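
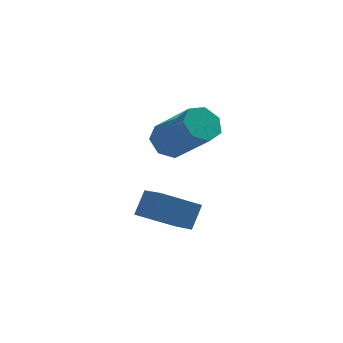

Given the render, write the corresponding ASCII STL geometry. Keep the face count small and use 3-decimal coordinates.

solid 
facet normal -0.403 -0.503 -0.765
outer loop
vertex -2.109 2.27 0.897
vertex -2.493 3.487 0.298
vertex -0.702 2.329 0.117
endloop
endfacet
facet normal 0.272 -0.863 0.426
outer loop
vertex -0.267 2.873 0.942
vertex -2.109 2.27 0.897
vertex -0.702 2.329 0.117
endloop
endfacet
facet normal -0.403 -0.504 -0.764
outer loop
vertex -0.702 2.329 0.117
vertex -2.493 3.487 0.298
vertex -1.086 3.546 -0.483
endloop
endfacet
facet normal 0.874 0.037 -0.485
outer loop
vertex -1.086 3.546 -0.483
vertex -0.267 2.873 0.942
vertex -0.702 2.329 0.117
endloop
endfacet
facet normal -0.874 -0.037 0.485
outer loop
vertex -2.109 2.27 0.897
vertex -2.058 4.031 1.123
vertex -2.493 3.487 0.298
endloop
endfacet
facet normal 0.272 -0.863 0.425
outer loop
vertex -1.674 2.814 1.723
vertex -2.109 2.27 0.897
vertex -0.267 2.873 0.942
endloop
endfacet
facet normal -0.874 -0.037 0.485
outer loop
vertex -1.674 2.814 1.723
vertex -2.058 4.031 1.123
vertex -2.109 2.27 0.897
endloop
endfacet
facet normal -0.272 0.863 -0.425
outer loop
vertex -2.493 3.487 0.298
vertex -2.058 4.031 1.123
vertex -1.086 3.546 -0.483
endloop
endfacet
facet normal 0.874 0.037 -0.485
outer loop
vertex -0.651 4.09 0.343
vertex -0.267 2.873 0.942
vertex -1.086 3.546 -0.483
endloop
endfacet
facet normal -0.272 0.863 -0.425
outer loop
vertex -1.086 3.546 -0.483
vertex -2.058 4.031 1.123
vertex -0.651 4.09 0.343
endloop
endfacet
facet normal 0.403 0.503 0.764
outer loop
vertex -0.651 4.09 0.343
vertex -1.674 2.814 1.723
vertex -0.267 2.873 0.942
endloop
endfacet
facet normal 0.403 0.504 0.764
outer loop
vertex -2.058 4.031 1.123
vertex -1.674 2.814 1.723
vertex -0.651 4.09 0.343
endloop
endfacet
facet normal -0.446 0.573 -0.687
outer loop
vertex -0.497 5.07 3.124
vertex -1.134 4.622 3.164
vertex -0.959 5.258 3.581
endloop
endfacet
facet normal 0.578 0.771 0.268
outer loop
vertex -0.497 5.07 3.124
vertex -0.959 5.258 3.581
vertex 0.472 3.825 4.615
endloop
endfacet
facet normal 0.578 0.771 0.267
outer loop
vertex 0.472 3.825 4.615
vertex -0.959 5.258 3.581
vertex 0.009 4.014 5.072
endloop
endfacet
facet normal 0.445 -0.573 0.688
outer loop
vertex 0.472 3.825 4.615
vertex 0.009 4.014 5.072
vertex -0.166 3.378 4.656
endloop
endfacet
facet normal -0.447 0.573 -0.687
outer loop
vertex -0.959 5.258 3.581
vertex -1.134 4.622 3.164
vertex -1.553 4.967 3.725
endloop
endfacet
facet normal -0.173 0.698 0.695
outer loop
vertex -0.959 5.258 3.581
vertex -1.553 4.967 3.725
vertex 0.009 4.014 5.072
endloop
endfacet
facet normal -0.173 0.698 0.695
outer loop
vertex 0.009 4.014 5.072
vertex -1.553 4.967 3.725
vertex -0.585 3.723 5.216
endloop
endfacet
facet normal 0.447 -0.573 0.687
outer loop
vertex 0.009 4.014 5.072
vertex -0.585 3.723 5.216
vertex -0.166 3.378 4.656
endloop
endfacet
facet normal -0.446 0.574 -0.686
outer loop
vertex -1.553 4.967 3.725
vertex -1.134 4.622 3.164
vertex -1.832 4.417 3.446
endloop
endfacet
facet normal -0.795 0.099 0.599
outer loop
vertex -1.553 4.967 3.725
vertex -1.832 4.417 3.446
vertex -0.585 3.723 5.216
endloop
endfacet
facet normal -0.795 0.099 0.599
outer loop
vertex -0.585 3.723 5.216
vertex -1.832 4.417 3.446
vertex -0.864 3.173 4.937
endloop
endfacet
facet normal 0.445 -0.574 0.687
outer loop
vertex -0.585 3.723 5.216
vertex -0.864 3.173 4.937
vertex -0.166 3.378 4.656
endloop
endfacet
facet normal -0.446 0.573 -0.688
outer loop
vertex -1.832 4.417 3.446
vertex -1.134 4.622 3.164
vertex -1.585 4.021 2.956
endloop
endfacet
facet normal -0.817 -0.574 0.052
outer loop
vertex -1.832 4.417 3.446
vertex -1.585 4.021 2.956
vertex -0.864 3.173 4.937
endloop
endfacet
facet normal -0.817 -0.574 0.052
outer loop
vertex -0.864 3.173 4.937
vertex -1.585 4.021 2.956
vertex -0.617 2.777 4.447
endloop
endfacet
facet normal 0.445 -0.573 0.688
outer loop
vertex -0.864 3.173 4.937
vertex -0.617 2.777 4.447
vertex -0.166 3.378 4.656
endloop
endfacet
facet normal -0.447 0.573 -0.687
outer loop
vertex -1.585 4.021 2.956
vertex -1.134 4.622 3.164
vertex -0.999 4.078 2.622
endloop
endfacet
facet normal -0.225 -0.815 -0.534
outer loop
vertex -1.585 4.021 2.956
vertex -0.999 4.078 2.622
vertex -0.617 2.777 4.447
endloop
endfacet
facet normal -0.225 -0.815 -0.534
outer loop
vertex -0.617 2.777 4.447
vertex -0.999 4.078 2.622
vertex -0.031 2.834 4.113
endloop
endfacet
facet normal 0.447 -0.574 0.686
outer loop
vertex -0.617 2.777 4.447
vertex -0.031 2.834 4.113
vertex -0.166 3.378 4.656
endloop
endfacet
facet normal -0.446 0.574 -0.687
outer loop
vertex -0.999 4.078 2.622
vertex -1.134 4.622 3.164
vertex -0.514 4.545 2.697
endloop
endfacet
facet normal 0.537 -0.443 -0.718
outer loop
vertex -0.999 4.078 2.622
vertex -0.514 4.545 2.697
vertex -0.031 2.834 4.113
endloop
endfacet
facet normal 0.537 -0.443 -0.718
outer loop
vertex -0.031 2.834 4.113
vertex -0.514 4.545 2.697
vertex 0.454 3.3 4.188
endloop
endfacet
facet normal 0.446 -0.575 0.686
outer loop
vertex -0.031 2.834 4.113
vertex 0.454 3.3 4.188
vertex -0.166 3.378 4.656
endloop
endfacet
facet normal -0.446 0.573 -0.687
outer loop
vertex -0.514 4.545 2.697
vertex -1.134 4.622 3.164
vertex -0.497 5.07 3.124
endloop
endfacet
facet normal 0.895 0.264 -0.360
outer loop
vertex -0.514 4.545 2.697
vertex -0.497 5.07 3.124
vertex 0.454 3.3 4.188
endloop
endfacet
facet normal 0.894 0.263 -0.361
outer loop
vertex 0.454 3.3 4.188
vertex -0.497 5.07 3.124
vertex 0.472 3.825 4.615
endloop
endfacet
facet normal 0.446 -0.574 0.687
outer loop
vertex 0.454 3.3 4.188
vertex 0.472 3.825 4.615
vertex -0.166 3.378 4.656
endloop
endfacet

endsolid


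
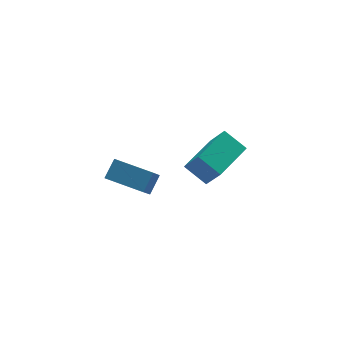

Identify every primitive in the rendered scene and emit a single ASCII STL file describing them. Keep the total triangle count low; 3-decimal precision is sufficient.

solid 
facet normal -0.446 -0.484 0.753
outer loop
vertex -0.07 -0.518 1.009
vertex -1.113 0.686 1.165
vertex -0.623 -0.92 0.423
endloop
endfacet
facet normal 0.651 -0.753 -0.098
outer loop
vertex -0.167 -0.426 -0.345
vertex -0.07 -0.518 1.009
vertex -0.623 -0.92 0.423
endloop
endfacet
facet normal -0.447 -0.484 0.753
outer loop
vertex -0.623 -0.92 0.423
vertex -1.113 0.686 1.165
vertex -1.665 0.284 0.579
endloop
endfacet
facet normal -0.613 -0.446 -0.651
outer loop
vertex -1.665 0.284 0.579
vertex -0.167 -0.426 -0.345
vertex -0.623 -0.92 0.423
endloop
endfacet
facet normal 0.613 0.447 0.651
outer loop
vertex -0.07 -0.518 1.009
vertex -0.657 1.18 0.397
vertex -1.113 0.686 1.165
endloop
endfacet
facet normal 0.652 -0.752 -0.098
outer loop
vertex 0.385 -0.024 0.241
vertex -0.07 -0.518 1.009
vertex -0.167 -0.426 -0.345
endloop
endfacet
facet normal 0.614 0.447 0.651
outer loop
vertex 0.385 -0.024 0.241
vertex -0.657 1.18 0.397
vertex -0.07 -0.518 1.009
endloop
endfacet
facet normal -0.651 0.753 0.097
outer loop
vertex -1.113 0.686 1.165
vertex -0.657 1.18 0.397
vertex -1.665 0.284 0.579
endloop
endfacet
facet normal -0.613 -0.447 -0.651
outer loop
vertex -1.21 0.778 -0.189
vertex -0.167 -0.426 -0.345
vertex -1.665 0.284 0.579
endloop
endfacet
facet normal -0.651 0.753 0.098
outer loop
vertex -1.665 0.284 0.579
vertex -0.657 1.18 0.397
vertex -1.21 0.778 -0.189
endloop
endfacet
facet normal 0.446 0.484 -0.753
outer loop
vertex -1.21 0.778 -0.189
vertex 0.385 -0.024 0.241
vertex -0.167 -0.426 -0.345
endloop
endfacet
facet normal 0.446 0.484 -0.753
outer loop
vertex -0.657 1.18 0.397
vertex 0.385 -0.024 0.241
vertex -1.21 0.778 -0.189
endloop
endfacet
facet normal -0.840 -0.528 -0.125
outer loop
vertex 2.544 1.369 -0.682
vertex 2.27 2.073 -1.813
vertex 3.133 0.581 -1.315
endloop
endfacet
facet normal 0.202 -0.517 0.832
outer loop
vertex 4.67 1.547 -1.087
vertex 2.544 1.369 -0.682
vertex 3.133 0.581 -1.315
endloop
endfacet
facet normal -0.840 -0.528 -0.125
outer loop
vertex 3.133 0.581 -1.315
vertex 2.27 2.073 -1.813
vertex 2.859 1.285 -2.446
endloop
endfacet
facet normal 0.504 -0.673 -0.541
outer loop
vertex 2.859 1.285 -2.446
vertex 4.67 1.547 -1.087
vertex 3.133 0.581 -1.315
endloop
endfacet
facet normal -0.504 0.673 0.541
outer loop
vertex 2.544 1.369 -0.682
vertex 3.807 3.039 -1.585
vertex 2.27 2.073 -1.813
endloop
endfacet
facet normal 0.202 -0.517 0.832
outer loop
vertex 4.081 2.335 -0.454
vertex 2.544 1.369 -0.682
vertex 4.67 1.547 -1.087
endloop
endfacet
facet normal -0.504 0.673 0.541
outer loop
vertex 4.081 2.335 -0.454
vertex 3.807 3.039 -1.585
vertex 2.544 1.369 -0.682
endloop
endfacet
facet normal -0.202 0.517 -0.832
outer loop
vertex 2.27 2.073 -1.813
vertex 3.807 3.039 -1.585
vertex 2.859 1.285 -2.446
endloop
endfacet
facet normal 0.504 -0.673 -0.541
outer loop
vertex 4.396 2.251 -2.218
vertex 4.67 1.547 -1.087
vertex 2.859 1.285 -2.446
endloop
endfacet
facet normal -0.202 0.517 -0.832
outer loop
vertex 2.859 1.285 -2.446
vertex 3.807 3.039 -1.585
vertex 4.396 2.251 -2.218
endloop
endfacet
facet normal 0.840 0.528 0.125
outer loop
vertex 4.396 2.251 -2.218
vertex 4.081 2.335 -0.454
vertex 4.67 1.547 -1.087
endloop
endfacet
facet normal 0.840 0.528 0.125
outer loop
vertex 3.807 3.039 -1.585
vertex 4.081 2.335 -0.454
vertex 4.396 2.251 -2.218
endloop
endfacet

endsolid


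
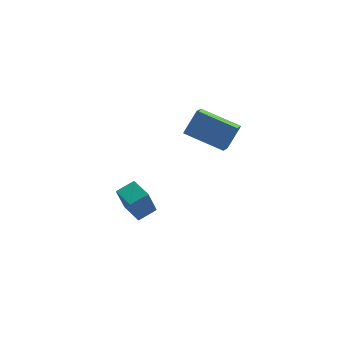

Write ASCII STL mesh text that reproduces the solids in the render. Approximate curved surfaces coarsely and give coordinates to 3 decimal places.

solid 
facet normal -0.298 -0.446 -0.844
outer loop
vertex -0.243 -2.952 2.112
vertex -0.324 -2.103 1.692
vertex 1.819 -3.081 1.451
endloop
endfacet
facet normal 0.086 -0.893 0.441
outer loop
vertex 2.264 -2.417 2.708
vertex -0.243 -2.952 2.112
vertex 1.819 -3.081 1.451
endloop
endfacet
facet normal -0.299 -0.446 -0.844
outer loop
vertex 1.819 -3.081 1.451
vertex -0.324 -2.103 1.692
vertex 1.738 -2.233 1.031
endloop
endfacet
facet normal 0.951 -0.060 -0.305
outer loop
vertex 1.738 -2.233 1.031
vertex 2.264 -2.417 2.708
vertex 1.819 -3.081 1.451
endloop
endfacet
facet normal -0.951 0.060 0.305
outer loop
vertex -0.243 -2.952 2.112
vertex 0.121 -1.439 2.949
vertex -0.324 -2.103 1.692
endloop
endfacet
facet normal 0.085 -0.893 0.442
outer loop
vertex 0.202 -2.287 3.369
vertex -0.243 -2.952 2.112
vertex 2.264 -2.417 2.708
endloop
endfacet
facet normal -0.951 0.060 0.305
outer loop
vertex 0.202 -2.287 3.369
vertex 0.121 -1.439 2.949
vertex -0.243 -2.952 2.112
endloop
endfacet
facet normal -0.085 0.893 -0.442
outer loop
vertex -0.324 -2.103 1.692
vertex 0.121 -1.439 2.949
vertex 1.738 -2.233 1.031
endloop
endfacet
facet normal 0.951 -0.060 -0.305
outer loop
vertex 2.183 -1.568 2.288
vertex 2.264 -2.417 2.708
vertex 1.738 -2.233 1.031
endloop
endfacet
facet normal -0.086 0.893 -0.442
outer loop
vertex 1.738 -2.233 1.031
vertex 0.121 -1.439 2.949
vertex 2.183 -1.568 2.288
endloop
endfacet
facet normal 0.299 0.446 0.844
outer loop
vertex 2.183 -1.568 2.288
vertex 0.202 -2.287 3.369
vertex 2.264 -2.417 2.708
endloop
endfacet
facet normal 0.298 0.446 0.844
outer loop
vertex 0.121 -1.439 2.949
vertex 0.202 -2.287 3.369
vertex 2.183 -1.568 2.288
endloop
endfacet
facet normal -0.594 -0.723 -0.353
outer loop
vertex -2.677 -3.808 -3.147
vertex -3.712 -3.041 -2.977
vertex -2.481 -3.195 -4.731
endloop
endfacet
facet normal 0.797 -0.590 -0.130
outer loop
vertex -1.828 -2.399 -4.343
vertex -2.677 -3.808 -3.147
vertex -2.481 -3.195 -4.731
endloop
endfacet
facet normal -0.594 -0.723 -0.353
outer loop
vertex -2.481 -3.195 -4.731
vertex -3.712 -3.041 -2.977
vertex -3.517 -2.427 -4.561
endloop
endfacet
facet normal 0.114 0.358 -0.927
outer loop
vertex -3.517 -2.427 -4.561
vertex -1.828 -2.399 -4.343
vertex -2.481 -3.195 -4.731
endloop
endfacet
facet normal -0.114 -0.359 0.927
outer loop
vertex -2.677 -3.808 -3.147
vertex -3.059 -2.245 -2.589
vertex -3.712 -3.041 -2.977
endloop
endfacet
facet normal 0.796 -0.591 -0.131
outer loop
vertex -2.023 -3.013 -2.759
vertex -2.677 -3.808 -3.147
vertex -1.828 -2.399 -4.343
endloop
endfacet
facet normal -0.114 -0.359 0.927
outer loop
vertex -2.023 -3.013 -2.759
vertex -3.059 -2.245 -2.589
vertex -2.677 -3.808 -3.147
endloop
endfacet
facet normal -0.797 0.590 0.131
outer loop
vertex -3.712 -3.041 -2.977
vertex -3.059 -2.245 -2.589
vertex -3.517 -2.427 -4.561
endloop
endfacet
facet normal 0.114 0.359 -0.927
outer loop
vertex -2.863 -1.632 -4.173
vertex -1.828 -2.399 -4.343
vertex -3.517 -2.427 -4.561
endloop
endfacet
facet normal -0.796 0.591 0.130
outer loop
vertex -3.517 -2.427 -4.561
vertex -3.059 -2.245 -2.589
vertex -2.863 -1.632 -4.173
endloop
endfacet
facet normal 0.594 0.723 0.353
outer loop
vertex -2.863 -1.632 -4.173
vertex -2.023 -3.013 -2.759
vertex -1.828 -2.399 -4.343
endloop
endfacet
facet normal 0.594 0.723 0.353
outer loop
vertex -3.059 -2.245 -2.589
vertex -2.023 -3.013 -2.759
vertex -2.863 -1.632 -4.173
endloop
endfacet

endsolid


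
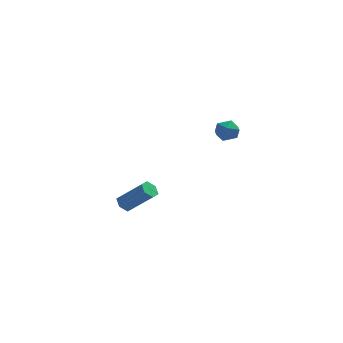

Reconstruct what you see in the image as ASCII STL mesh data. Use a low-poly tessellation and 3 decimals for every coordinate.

solid 
facet normal -0.685 0.218 -0.695
outer loop
vertex -3.108 3.882 -3.181
vertex -3.493 3.814 -2.823
vertex -3.274 4.292 -2.889
endloop
endfacet
facet normal 0.658 0.595 -0.462
outer loop
vertex -3.108 3.882 -3.181
vertex -3.274 4.292 -2.889
vertex -1.882 3.494 -1.935
endloop
endfacet
facet normal 0.658 0.595 -0.462
outer loop
vertex -1.882 3.494 -1.935
vertex -3.274 4.292 -2.889
vertex -2.048 3.904 -1.644
endloop
endfacet
facet normal 0.685 -0.216 0.696
outer loop
vertex -1.882 3.494 -1.935
vertex -2.048 3.904 -1.644
vertex -2.267 3.426 -1.577
endloop
endfacet
facet normal -0.685 0.218 -0.695
outer loop
vertex -3.274 4.292 -2.889
vertex -3.493 3.814 -2.823
vertex -3.659 4.224 -2.531
endloop
endfacet
facet normal 0.057 0.968 0.245
outer loop
vertex -3.274 4.292 -2.889
vertex -3.659 4.224 -2.531
vertex -2.048 3.904 -1.644
endloop
endfacet
facet normal 0.057 0.968 0.245
outer loop
vertex -2.048 3.904 -1.644
vertex -3.659 4.224 -2.531
vertex -2.434 3.836 -1.286
endloop
endfacet
facet normal 0.684 -0.216 0.697
outer loop
vertex -2.048 3.904 -1.644
vertex -2.434 3.836 -1.286
vertex -2.267 3.426 -1.577
endloop
endfacet
facet normal -0.685 0.218 -0.695
outer loop
vertex -3.659 4.224 -2.531
vertex -3.493 3.814 -2.823
vertex -3.878 3.746 -2.465
endloop
endfacet
facet normal -0.601 0.373 0.707
outer loop
vertex -3.659 4.224 -2.531
vertex -3.878 3.746 -2.465
vertex -2.434 3.836 -1.286
endloop
endfacet
facet normal -0.601 0.373 0.707
outer loop
vertex -2.434 3.836 -1.286
vertex -3.878 3.746 -2.465
vertex -2.652 3.358 -1.219
endloop
endfacet
facet normal 0.685 -0.215 0.696
outer loop
vertex -2.434 3.836 -1.286
vertex -2.652 3.358 -1.219
vertex -2.267 3.426 -1.577
endloop
endfacet
facet normal -0.685 0.216 -0.696
outer loop
vertex -3.878 3.746 -2.465
vertex -3.493 3.814 -2.823
vertex -3.712 3.336 -2.756
endloop
endfacet
facet normal -0.658 -0.594 0.462
outer loop
vertex -3.878 3.746 -2.465
vertex -3.712 3.336 -2.756
vertex -2.652 3.358 -1.219
endloop
endfacet
facet normal -0.657 -0.595 0.462
outer loop
vertex -2.652 3.358 -1.219
vertex -3.712 3.336 -2.756
vertex -2.486 2.948 -1.511
endloop
endfacet
facet normal 0.685 -0.218 0.695
outer loop
vertex -2.652 3.358 -1.219
vertex -2.486 2.948 -1.511
vertex -2.267 3.426 -1.577
endloop
endfacet
facet normal -0.684 0.216 -0.697
outer loop
vertex -3.712 3.336 -2.756
vertex -3.493 3.814 -2.823
vertex -3.326 3.404 -3.114
endloop
endfacet
facet normal -0.057 -0.968 -0.245
outer loop
vertex -3.712 3.336 -2.756
vertex -3.326 3.404 -3.114
vertex -2.486 2.948 -1.511
endloop
endfacet
facet normal -0.057 -0.968 -0.245
outer loop
vertex -2.486 2.948 -1.511
vertex -3.326 3.404 -3.114
vertex -2.101 3.016 -1.869
endloop
endfacet
facet normal 0.685 -0.218 0.695
outer loop
vertex -2.486 2.948 -1.511
vertex -2.101 3.016 -1.869
vertex -2.267 3.426 -1.577
endloop
endfacet
facet normal -0.685 0.215 -0.696
outer loop
vertex -3.326 3.404 -3.114
vertex -3.493 3.814 -2.823
vertex -3.108 3.882 -3.181
endloop
endfacet
facet normal 0.601 -0.373 -0.707
outer loop
vertex -3.326 3.404 -3.114
vertex -3.108 3.882 -3.181
vertex -2.101 3.016 -1.869
endloop
endfacet
facet normal 0.601 -0.373 -0.707
outer loop
vertex -2.101 3.016 -1.869
vertex -3.108 3.882 -3.181
vertex -1.882 3.494 -1.935
endloop
endfacet
facet normal 0.685 -0.218 0.695
outer loop
vertex -2.101 3.016 -1.869
vertex -1.882 3.494 -1.935
vertex -2.267 3.426 -1.577
endloop
endfacet
facet normal -0.282 0.480 0.831
outer loop
vertex 1.211 1.261 4.128
vertex 0.914 0.72 4.34
vertex 1.539 0.829 4.489
endloop
endfacet
facet normal 0.335 0.741 0.582
outer loop
vertex 1.211 1.261 4.128
vertex 1.539 0.829 4.489
vertex 1.824 1.106 3.973
endloop
endfacet
facet normal 0.224 0.971 -0.084
outer loop
vertex 1.211 1.261 4.128
vertex 1.824 1.106 3.973
vertex 1.375 1.169 3.504
endloop
endfacet
facet normal -0.462 0.852 -0.247
outer loop
vertex 1.211 1.261 4.128
vertex 1.375 1.169 3.504
vertex 0.813 0.93 3.731
endloop
endfacet
facet normal -0.773 0.549 0.318
outer loop
vertex 1.211 1.261 4.128
vertex 0.813 0.93 3.731
vertex 0.914 0.72 4.34
endloop
endfacet
facet normal 0.805 0.206 0.556
outer loop
vertex 1.824 1.106 3.973
vertex 1.539 0.829 4.489
vertex 1.907 0.47 4.089
endloop
endfacet
facet normal -0.191 -0.215 0.958
outer loop
vertex 1.539 0.829 4.489
vertex 0.914 0.72 4.34
vertex 1.345 0.231 4.316
endloop
endfacet
facet normal -0.986 -0.106 0.127
outer loop
vertex 0.914 0.72 4.34
vertex 0.813 0.93 3.731
vertex 0.896 0.294 3.847
endloop
endfacet
facet normal -0.482 0.384 -0.788
outer loop
vertex 0.813 0.93 3.731
vertex 1.375 1.169 3.504
vertex 1.181 0.571 3.331
endloop
endfacet
facet normal 0.627 0.578 -0.522
outer loop
vertex 1.375 1.169 3.504
vertex 1.824 1.106 3.973
vertex 1.806 0.68 3.48
endloop
endfacet
facet normal 0.462 -0.852 0.247
outer loop
vertex 1.509 0.139 3.692
vertex 1.907 0.47 4.089
vertex 1.345 0.231 4.316
endloop
endfacet
facet normal -0.224 -0.971 0.084
outer loop
vertex 1.509 0.139 3.692
vertex 1.345 0.231 4.316
vertex 0.896 0.294 3.847
endloop
endfacet
facet normal -0.335 -0.741 -0.582
outer loop
vertex 1.509 0.139 3.692
vertex 0.896 0.294 3.847
vertex 1.181 0.571 3.331
endloop
endfacet
facet normal 0.282 -0.480 -0.831
outer loop
vertex 1.509 0.139 3.692
vertex 1.181 0.571 3.331
vertex 1.806 0.68 3.48
endloop
endfacet
facet normal 0.773 -0.549 -0.318
outer loop
vertex 1.509 0.139 3.692
vertex 1.806 0.68 3.48
vertex 1.907 0.47 4.089
endloop
endfacet
facet normal 0.482 -0.384 0.788
outer loop
vertex 1.345 0.231 4.316
vertex 1.907 0.47 4.089
vertex 1.539 0.829 4.489
endloop
endfacet
facet normal -0.627 -0.578 0.522
outer loop
vertex 0.896 0.294 3.847
vertex 1.345 0.231 4.316
vertex 0.914 0.72 4.34
endloop
endfacet
facet normal -0.805 -0.206 -0.556
outer loop
vertex 1.181 0.571 3.331
vertex 0.896 0.294 3.847
vertex 0.813 0.93 3.731
endloop
endfacet
facet normal 0.191 0.215 -0.958
outer loop
vertex 1.806 0.68 3.48
vertex 1.181 0.571 3.331
vertex 1.375 1.169 3.504
endloop
endfacet
facet normal 0.986 0.106 -0.127
outer loop
vertex 1.907 0.47 4.089
vertex 1.806 0.68 3.48
vertex 1.824 1.106 3.973
endloop
endfacet

endsolid


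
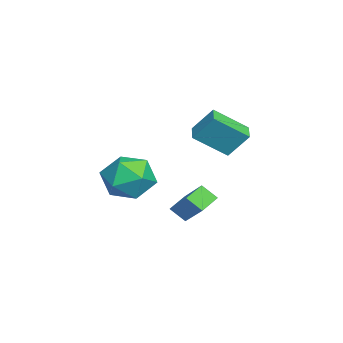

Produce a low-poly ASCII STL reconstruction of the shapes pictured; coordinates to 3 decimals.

solid 
facet normal -0.679 -0.379 -0.629
outer loop
vertex -0.069 2.471 -0.918
vertex 0.108 3.102 -1.49
vertex 0.608 1.919 -1.316
endloop
endfacet
facet normal -0.204 -0.725 0.658
outer loop
vertex 1.932 2.658 -0.09
vertex -0.069 2.471 -0.918
vertex 0.608 1.919 -1.316
endloop
endfacet
facet normal -0.679 -0.379 -0.629
outer loop
vertex 0.608 1.919 -1.316
vertex 0.108 3.102 -1.49
vertex 0.785 2.55 -1.888
endloop
endfacet
facet normal 0.705 -0.574 -0.415
outer loop
vertex 0.785 2.55 -1.888
vertex 1.932 2.658 -0.09
vertex 0.608 1.919 -1.316
endloop
endfacet
facet normal -0.705 0.574 0.415
outer loop
vertex -0.069 2.471 -0.918
vertex 1.432 3.841 -0.264
vertex 0.108 3.102 -1.49
endloop
endfacet
facet normal -0.204 -0.725 0.658
outer loop
vertex 1.255 3.21 0.308
vertex -0.069 2.471 -0.918
vertex 1.932 2.658 -0.09
endloop
endfacet
facet normal -0.705 0.574 0.415
outer loop
vertex 1.255 3.21 0.308
vertex 1.432 3.841 -0.264
vertex -0.069 2.471 -0.918
endloop
endfacet
facet normal 0.204 0.725 -0.658
outer loop
vertex 0.108 3.102 -1.49
vertex 1.432 3.841 -0.264
vertex 0.785 2.55 -1.888
endloop
endfacet
facet normal 0.705 -0.574 -0.415
outer loop
vertex 2.109 3.289 -0.662
vertex 1.932 2.658 -0.09
vertex 0.785 2.55 -1.888
endloop
endfacet
facet normal 0.204 0.725 -0.658
outer loop
vertex 0.785 2.55 -1.888
vertex 1.432 3.841 -0.264
vertex 2.109 3.289 -0.662
endloop
endfacet
facet normal 0.679 0.379 0.629
outer loop
vertex 2.109 3.289 -0.662
vertex 1.255 3.21 0.308
vertex 1.932 2.658 -0.09
endloop
endfacet
facet normal 0.679 0.379 0.629
outer loop
vertex 1.432 3.841 -0.264
vertex 1.255 3.21 0.308
vertex 2.109 3.289 -0.662
endloop
endfacet
facet normal -0.454 0.856 0.248
outer loop
vertex 0.564 1.434 0.117
vertex -0.448 0.815 0.399
vertex 0.4 1.018 1.251
endloop
endfacet
facet normal 0.249 0.897 0.365
outer loop
vertex 0.564 1.434 0.117
vertex 0.4 1.018 1.251
vertex 1.495 0.929 0.722
endloop
endfacet
facet normal 0.583 0.772 -0.253
outer loop
vertex 0.564 1.434 0.117
vertex 1.495 0.929 0.722
vertex 1.323 0.672 -0.458
endloop
endfacet
facet normal 0.087 0.654 -0.752
outer loop
vertex 0.564 1.434 0.117
vertex 1.323 0.672 -0.458
vertex 0.122 0.602 -0.658
endloop
endfacet
facet normal -0.555 0.706 -0.441
outer loop
vertex 0.564 1.434 0.117
vertex 0.122 0.602 -0.658
vertex -0.448 0.815 0.399
endloop
endfacet
facet normal 0.427 0.378 0.821
outer loop
vertex 1.495 0.929 0.722
vertex 0.4 1.018 1.251
vertex 1.058 -0.002 1.378
endloop
endfacet
facet normal -0.710 0.311 0.632
outer loop
vertex 0.4 1.018 1.251
vertex -0.448 0.815 0.399
vertex -0.143 -0.072 1.178
endloop
endfacet
facet normal -0.872 0.068 -0.484
outer loop
vertex -0.448 0.815 0.399
vertex 0.122 0.602 -0.658
vertex -0.315 -0.329 -0.002
endloop
endfacet
facet normal 0.165 -0.016 -0.986
outer loop
vertex 0.122 0.602 -0.658
vertex 1.323 0.672 -0.458
vertex 0.78 -0.418 -0.531
endloop
endfacet
facet normal 0.968 0.175 -0.179
outer loop
vertex 1.323 0.672 -0.458
vertex 1.495 0.929 0.722
vertex 1.628 -0.215 0.321
endloop
endfacet
facet normal -0.087 -0.654 0.752
outer loop
vertex 0.616 -0.834 0.603
vertex 1.058 -0.002 1.378
vertex -0.143 -0.072 1.178
endloop
endfacet
facet normal -0.583 -0.772 0.253
outer loop
vertex 0.616 -0.834 0.603
vertex -0.143 -0.072 1.178
vertex -0.315 -0.329 -0.002
endloop
endfacet
facet normal -0.249 -0.897 -0.365
outer loop
vertex 0.616 -0.834 0.603
vertex -0.315 -0.329 -0.002
vertex 0.78 -0.418 -0.531
endloop
endfacet
facet normal 0.454 -0.856 -0.248
outer loop
vertex 0.616 -0.834 0.603
vertex 0.78 -0.418 -0.531
vertex 1.628 -0.215 0.321
endloop
endfacet
facet normal 0.555 -0.706 0.441
outer loop
vertex 0.616 -0.834 0.603
vertex 1.628 -0.215 0.321
vertex 1.058 -0.002 1.378
endloop
endfacet
facet normal -0.165 0.016 0.986
outer loop
vertex -0.143 -0.072 1.178
vertex 1.058 -0.002 1.378
vertex 0.4 1.018 1.251
endloop
endfacet
facet normal -0.968 -0.175 0.179
outer loop
vertex -0.315 -0.329 -0.002
vertex -0.143 -0.072 1.178
vertex -0.448 0.815 0.399
endloop
endfacet
facet normal -0.427 -0.378 -0.821
outer loop
vertex 0.78 -0.418 -0.531
vertex -0.315 -0.329 -0.002
vertex 0.122 0.602 -0.658
endloop
endfacet
facet normal 0.710 -0.311 -0.632
outer loop
vertex 1.628 -0.215 0.321
vertex 0.78 -0.418 -0.531
vertex 1.323 0.672 -0.458
endloop
endfacet
facet normal 0.872 -0.068 0.484
outer loop
vertex 1.058 -0.002 1.378
vertex 1.628 -0.215 0.321
vertex 1.495 0.929 0.722
endloop
endfacet
facet normal -0.984 -0.075 0.161
outer loop
vertex -4.326 2.485 1.124
vertex -4.206 3.376 2.275
vertex -4.619 3.953 0.02
endloop
endfacet
facet normal -0.084 -0.610 -0.788
outer loop
vertex -3.674 4.024 -0.135
vertex -4.326 2.485 1.124
vertex -4.619 3.953 0.02
endloop
endfacet
facet normal -0.984 -0.074 0.161
outer loop
vertex -4.619 3.953 0.02
vertex -4.206 3.376 2.275
vertex -4.498 4.843 1.17
endloop
endfacet
facet normal -0.157 0.789 -0.594
outer loop
vertex -4.498 4.843 1.17
vertex -3.674 4.024 -0.135
vertex -4.619 3.953 0.02
endloop
endfacet
facet normal 0.157 -0.789 0.594
outer loop
vertex -4.326 2.485 1.124
vertex -3.261 3.447 2.12
vertex -4.206 3.376 2.275
endloop
endfacet
facet normal -0.082 -0.610 -0.788
outer loop
vertex -3.382 2.557 0.97
vertex -4.326 2.485 1.124
vertex -3.674 4.024 -0.135
endloop
endfacet
facet normal 0.157 -0.789 0.594
outer loop
vertex -3.382 2.557 0.97
vertex -3.261 3.447 2.12
vertex -4.326 2.485 1.124
endloop
endfacet
facet normal 0.083 0.610 0.788
outer loop
vertex -4.206 3.376 2.275
vertex -3.261 3.447 2.12
vertex -4.498 4.843 1.17
endloop
endfacet
facet normal -0.157 0.789 -0.594
outer loop
vertex -3.554 4.915 1.016
vertex -3.674 4.024 -0.135
vertex -4.498 4.843 1.17
endloop
endfacet
facet normal 0.082 0.609 0.789
outer loop
vertex -4.498 4.843 1.17
vertex -3.261 3.447 2.12
vertex -3.554 4.915 1.016
endloop
endfacet
facet normal 0.984 0.075 -0.161
outer loop
vertex -3.554 4.915 1.016
vertex -3.382 2.557 0.97
vertex -3.674 4.024 -0.135
endloop
endfacet
facet normal 0.984 0.075 -0.162
outer loop
vertex -3.261 3.447 2.12
vertex -3.382 2.557 0.97
vertex -3.554 4.915 1.016
endloop
endfacet

endsolid


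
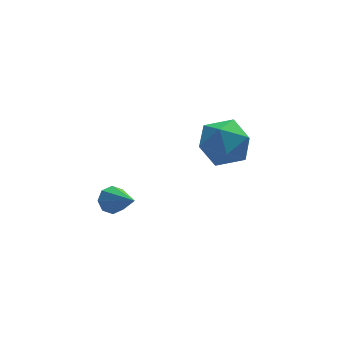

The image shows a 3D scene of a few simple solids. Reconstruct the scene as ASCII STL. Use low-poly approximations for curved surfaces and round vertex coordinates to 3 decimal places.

solid 
facet normal -0.316 0.772 -0.551
outer loop
vertex -2.637 1.764 1.865
vertex -2.954 1.932 2.282
vertex -2.437 2.03 2.123
endloop
endfacet
facet normal 0.879 -0.315 -0.357
outer loop
vertex -2.637 1.764 1.865
vertex -2.437 2.03 2.123
vertex -2.486 0.788 3.098
endloop
endfacet
facet normal -0.316 0.773 -0.550
outer loop
vertex -2.437 2.03 2.123
vertex -2.954 1.932 2.282
vertex -2.539 2.238 2.474
endloop
endfacet
facet normal 0.970 0.125 0.208
outer loop
vertex -2.437 2.03 2.123
vertex -2.539 2.238 2.474
vertex -2.486 0.788 3.098
endloop
endfacet
facet normal -0.315 0.773 -0.550
outer loop
vertex -2.539 2.238 2.474
vertex -2.954 1.932 2.282
vertex -2.885 2.267 2.713
endloop
endfacet
facet normal 0.553 0.346 0.758
outer loop
vertex -2.539 2.238 2.474
vertex -2.885 2.267 2.713
vertex -2.486 0.788 3.098
endloop
endfacet
facet normal -0.318 0.773 -0.550
outer loop
vertex -2.885 2.267 2.713
vertex -2.954 1.932 2.282
vertex -3.271 2.099 2.7
endloop
endfacet
facet normal -0.127 0.218 0.968
outer loop
vertex -2.885 2.267 2.713
vertex -3.271 2.099 2.7
vertex -2.486 0.788 3.098
endloop
endfacet
facet normal -0.317 0.773 -0.549
outer loop
vertex -3.271 2.099 2.7
vertex -2.954 1.932 2.282
vertex -3.471 1.834 2.442
endloop
endfacet
facet normal -0.674 -0.187 0.715
outer loop
vertex -3.271 2.099 2.7
vertex -3.471 1.834 2.442
vertex -2.486 0.788 3.098
endloop
endfacet
facet normal -0.317 0.772 -0.552
outer loop
vertex -3.471 1.834 2.442
vertex -2.954 1.932 2.282
vertex -3.369 1.625 2.091
endloop
endfacet
facet normal -0.765 -0.626 0.150
outer loop
vertex -3.471 1.834 2.442
vertex -3.369 1.625 2.091
vertex -2.486 0.788 3.098
endloop
endfacet
facet normal -0.317 0.771 -0.552
outer loop
vertex -3.369 1.625 2.091
vertex -2.954 1.932 2.282
vertex -3.023 1.596 1.852
endloop
endfacet
facet normal -0.347 -0.848 -0.400
outer loop
vertex -3.369 1.625 2.091
vertex -3.023 1.596 1.852
vertex -2.486 0.788 3.098
endloop
endfacet
facet normal -0.317 0.771 -0.552
outer loop
vertex -3.023 1.596 1.852
vertex -2.954 1.932 2.282
vertex -2.637 1.764 1.865
endloop
endfacet
facet normal 0.333 -0.719 -0.610
outer loop
vertex -3.023 1.596 1.852
vertex -2.637 1.764 1.865
vertex -2.486 0.788 3.098
endloop
endfacet
facet normal -0.144 0.389 0.910
outer loop
vertex 0.563 3.497 4.14
vertex 0.848 2.603 4.567
vertex 1.553 3.328 4.369
endloop
endfacet
facet normal 0.050 0.894 0.445
outer loop
vertex 0.563 3.497 4.14
vertex 1.553 3.328 4.369
vertex 1.301 3.784 3.48
endloop
endfacet
facet normal -0.427 0.900 -0.086
outer loop
vertex 0.563 3.497 4.14
vertex 1.301 3.784 3.48
vertex 0.439 3.342 3.129
endloop
endfacet
facet normal -0.916 0.398 0.051
outer loop
vertex 0.563 3.497 4.14
vertex 0.439 3.342 3.129
vertex 0.159 2.612 3.801
endloop
endfacet
facet normal -0.740 0.083 0.667
outer loop
vertex 0.563 3.497 4.14
vertex 0.159 2.612 3.801
vertex 0.848 2.603 4.567
endloop
endfacet
facet normal 0.683 0.710 0.171
outer loop
vertex 1.301 3.784 3.48
vertex 1.553 3.328 4.369
vertex 2.041 3.068 3.499
endloop
endfacet
facet normal 0.369 -0.107 0.923
outer loop
vertex 1.553 3.328 4.369
vertex 0.848 2.603 4.567
vertex 1.761 2.338 4.171
endloop
endfacet
facet normal -0.597 -0.603 0.530
outer loop
vertex 0.848 2.603 4.567
vertex 0.159 2.612 3.801
vertex 0.899 1.896 3.82
endloop
endfacet
facet normal -0.880 -0.092 -0.466
outer loop
vertex 0.159 2.612 3.801
vertex 0.439 3.342 3.129
vertex 0.647 2.352 2.931
endloop
endfacet
facet normal -0.089 0.720 -0.688
outer loop
vertex 0.439 3.342 3.129
vertex 1.301 3.784 3.48
vertex 1.352 3.077 2.733
endloop
endfacet
facet normal 0.916 -0.398 -0.051
outer loop
vertex 1.637 2.183 3.16
vertex 2.041 3.068 3.499
vertex 1.761 2.338 4.171
endloop
endfacet
facet normal 0.427 -0.900 0.086
outer loop
vertex 1.637 2.183 3.16
vertex 1.761 2.338 4.171
vertex 0.899 1.896 3.82
endloop
endfacet
facet normal -0.050 -0.894 -0.445
outer loop
vertex 1.637 2.183 3.16
vertex 0.899 1.896 3.82
vertex 0.647 2.352 2.931
endloop
endfacet
facet normal 0.144 -0.389 -0.910
outer loop
vertex 1.637 2.183 3.16
vertex 0.647 2.352 2.931
vertex 1.352 3.077 2.733
endloop
endfacet
facet normal 0.740 -0.083 -0.667
outer loop
vertex 1.637 2.183 3.16
vertex 1.352 3.077 2.733
vertex 2.041 3.068 3.499
endloop
endfacet
facet normal 0.880 0.092 0.466
outer loop
vertex 1.761 2.338 4.171
vertex 2.041 3.068 3.499
vertex 1.553 3.328 4.369
endloop
endfacet
facet normal 0.089 -0.720 0.688
outer loop
vertex 0.899 1.896 3.82
vertex 1.761 2.338 4.171
vertex 0.848 2.603 4.567
endloop
endfacet
facet normal -0.683 -0.710 -0.171
outer loop
vertex 0.647 2.352 2.931
vertex 0.899 1.896 3.82
vertex 0.159 2.612 3.801
endloop
endfacet
facet normal -0.369 0.107 -0.923
outer loop
vertex 1.352 3.077 2.733
vertex 0.647 2.352 2.931
vertex 0.439 3.342 3.129
endloop
endfacet
facet normal 0.597 0.603 -0.530
outer loop
vertex 2.041 3.068 3.499
vertex 1.352 3.077 2.733
vertex 1.301 3.784 3.48
endloop
endfacet

endsolid


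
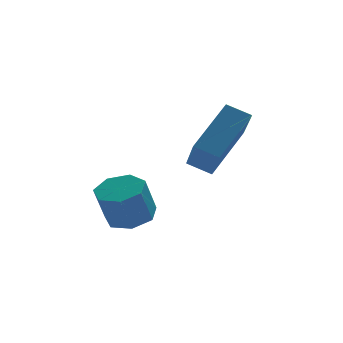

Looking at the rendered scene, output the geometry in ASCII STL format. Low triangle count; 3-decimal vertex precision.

solid 
facet normal -0.753 0.504 0.424
outer loop
vertex 1.521 1.107 3.862
vertex 2.906 2.069 5.18
vertex 1.729 2.39 2.706
endloop
endfacet
facet normal -0.648 -0.449 -0.615
outer loop
vertex 2.414 1.931 2.32
vertex 1.521 1.107 3.862
vertex 1.729 2.39 2.706
endloop
endfacet
facet normal -0.753 0.504 0.424
outer loop
vertex 1.729 2.39 2.706
vertex 2.906 2.069 5.18
vertex 3.114 3.352 4.023
endloop
endfacet
facet normal 0.120 0.738 -0.665
outer loop
vertex 3.114 3.352 4.023
vertex 2.414 1.931 2.32
vertex 1.729 2.39 2.706
endloop
endfacet
facet normal -0.120 -0.738 0.664
outer loop
vertex 1.521 1.107 3.862
vertex 3.591 1.61 4.794
vertex 2.906 2.069 5.18
endloop
endfacet
facet normal -0.647 -0.450 -0.615
outer loop
vertex 2.206 0.648 3.477
vertex 1.521 1.107 3.862
vertex 2.414 1.931 2.32
endloop
endfacet
facet normal -0.120 -0.737 0.665
outer loop
vertex 2.206 0.648 3.477
vertex 3.591 1.61 4.794
vertex 1.521 1.107 3.862
endloop
endfacet
facet normal 0.648 0.450 0.615
outer loop
vertex 2.906 2.069 5.18
vertex 3.591 1.61 4.794
vertex 3.114 3.352 4.023
endloop
endfacet
facet normal 0.120 0.737 -0.665
outer loop
vertex 3.799 2.893 3.638
vertex 2.414 1.931 2.32
vertex 3.114 3.352 4.023
endloop
endfacet
facet normal 0.647 0.450 0.616
outer loop
vertex 3.114 3.352 4.023
vertex 3.591 1.61 4.794
vertex 3.799 2.893 3.638
endloop
endfacet
facet normal 0.753 -0.504 -0.423
outer loop
vertex 3.799 2.893 3.638
vertex 2.206 0.648 3.477
vertex 2.414 1.931 2.32
endloop
endfacet
facet normal 0.753 -0.504 -0.424
outer loop
vertex 3.591 1.61 4.794
vertex 2.206 0.648 3.477
vertex 3.799 2.893 3.638
endloop
endfacet
facet normal 0.318 0.219 -0.922
outer loop
vertex 0.69 2.601 0.318
vertex 0.199 3.307 0.316
vertex 1.014 3.222 0.577
endloop
endfacet
facet normal 0.843 -0.511 0.170
outer loop
vertex 0.69 2.601 0.318
vertex 1.014 3.222 0.577
vertex 0.232 2.287 1.647
endloop
endfacet
facet normal 0.843 -0.510 0.170
outer loop
vertex 0.232 2.287 1.647
vertex 1.014 3.222 0.577
vertex 0.556 2.908 1.905
endloop
endfacet
facet normal -0.318 -0.217 0.923
outer loop
vertex 0.232 2.287 1.647
vertex 0.556 2.908 1.905
vertex -0.259 2.993 1.644
endloop
endfacet
facet normal 0.318 0.218 -0.923
outer loop
vertex 1.014 3.222 0.577
vertex 0.199 3.307 0.316
vertex 0.724 3.907 0.639
endloop
endfacet
facet normal 0.865 0.332 0.377
outer loop
vertex 1.014 3.222 0.577
vertex 0.724 3.907 0.639
vertex 0.556 2.908 1.905
endloop
endfacet
facet normal 0.865 0.332 0.377
outer loop
vertex 0.556 2.908 1.905
vertex 0.724 3.907 0.639
vertex 0.266 3.593 1.967
endloop
endfacet
facet normal -0.318 -0.218 0.923
outer loop
vertex 0.556 2.908 1.905
vertex 0.266 3.593 1.967
vertex -0.259 2.993 1.644
endloop
endfacet
facet normal 0.319 0.217 -0.922
outer loop
vertex 0.724 3.907 0.639
vertex 0.199 3.307 0.316
vertex 0.039 4.14 0.457
endloop
endfacet
facet normal 0.235 0.925 0.300
outer loop
vertex 0.724 3.907 0.639
vertex 0.039 4.14 0.457
vertex 0.266 3.593 1.967
endloop
endfacet
facet normal 0.235 0.925 0.300
outer loop
vertex 0.266 3.593 1.967
vertex 0.039 4.14 0.457
vertex -0.419 3.826 1.786
endloop
endfacet
facet normal -0.318 -0.218 0.923
outer loop
vertex 0.266 3.593 1.967
vertex -0.419 3.826 1.786
vertex -0.259 2.993 1.644
endloop
endfacet
facet normal 0.319 0.217 -0.923
outer loop
vertex 0.039 4.14 0.457
vertex 0.199 3.307 0.316
vertex -0.526 3.746 0.169
endloop
endfacet
facet normal -0.571 0.821 -0.003
outer loop
vertex 0.039 4.14 0.457
vertex -0.526 3.746 0.169
vertex -0.419 3.826 1.786
endloop
endfacet
facet normal -0.571 0.821 -0.003
outer loop
vertex -0.419 3.826 1.786
vertex -0.526 3.746 0.169
vertex -0.984 3.432 1.498
endloop
endfacet
facet normal -0.318 -0.218 0.923
outer loop
vertex -0.419 3.826 1.786
vertex -0.984 3.432 1.498
vertex -0.259 2.993 1.644
endloop
endfacet
facet normal 0.319 0.217 -0.923
outer loop
vertex -0.526 3.746 0.169
vertex 0.199 3.307 0.316
vertex -0.545 3.022 -0.008
endloop
endfacet
facet normal -0.948 0.099 -0.303
outer loop
vertex -0.526 3.746 0.169
vertex -0.545 3.022 -0.008
vertex -0.984 3.432 1.498
endloop
endfacet
facet normal -0.948 0.099 -0.303
outer loop
vertex -0.984 3.432 1.498
vertex -0.545 3.022 -0.008
vertex -1.003 2.708 1.32
endloop
endfacet
facet normal -0.318 -0.218 0.923
outer loop
vertex -0.984 3.432 1.498
vertex -1.003 2.708 1.32
vertex -0.259 2.993 1.644
endloop
endfacet
facet normal 0.318 0.219 -0.923
outer loop
vertex -0.545 3.022 -0.008
vertex 0.199 3.307 0.316
vertex -0.003 2.512 0.058
endloop
endfacet
facet normal -0.610 -0.697 -0.375
outer loop
vertex -0.545 3.022 -0.008
vertex -0.003 2.512 0.058
vertex -1.003 2.708 1.32
endloop
endfacet
facet normal -0.611 -0.697 -0.376
outer loop
vertex -1.003 2.708 1.32
vertex -0.003 2.512 0.058
vertex -0.462 2.198 1.387
endloop
endfacet
facet normal -0.319 -0.217 0.923
outer loop
vertex -1.003 2.708 1.32
vertex -0.462 2.198 1.387
vertex -0.259 2.993 1.644
endloop
endfacet
facet normal 0.318 0.219 -0.923
outer loop
vertex -0.003 2.512 0.058
vertex 0.199 3.307 0.316
vertex 0.69 2.601 0.318
endloop
endfacet
facet normal 0.186 -0.969 -0.165
outer loop
vertex -0.003 2.512 0.058
vertex 0.69 2.601 0.318
vertex -0.462 2.198 1.387
endloop
endfacet
facet normal 0.186 -0.969 -0.165
outer loop
vertex -0.462 2.198 1.387
vertex 0.69 2.601 0.318
vertex 0.232 2.287 1.647
endloop
endfacet
facet normal -0.318 -0.217 0.923
outer loop
vertex -0.462 2.198 1.387
vertex 0.232 2.287 1.647
vertex -0.259 2.993 1.644
endloop
endfacet

endsolid


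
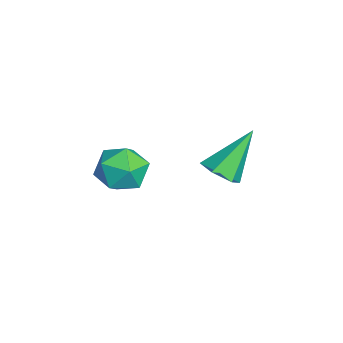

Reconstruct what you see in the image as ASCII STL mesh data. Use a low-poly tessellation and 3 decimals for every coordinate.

solid 
facet normal 0.325 -0.571 -0.754
outer loop
vertex -1.674 -0.017 -3.131
vertex -2.163 0.304 -3.585
vertex -1.485 0.59 -3.509
endloop
endfacet
facet normal 0.763 0.153 0.628
outer loop
vertex -1.674 -0.017 -3.131
vertex -1.485 0.59 -3.509
vertex -2.797 1.416 -2.115
endloop
endfacet
facet normal 0.325 -0.571 -0.754
outer loop
vertex -1.485 0.59 -3.509
vertex -2.163 0.304 -3.585
vertex -1.973 0.911 -3.963
endloop
endfacet
facet normal 0.542 0.840 0.012
outer loop
vertex -1.485 0.59 -3.509
vertex -1.973 0.911 -3.963
vertex -2.797 1.416 -2.115
endloop
endfacet
facet normal 0.325 -0.571 -0.754
outer loop
vertex -1.973 0.911 -3.963
vertex -2.163 0.304 -3.585
vertex -2.651 0.625 -4.039
endloop
endfacet
facet normal -0.323 0.866 -0.381
outer loop
vertex -1.973 0.911 -3.963
vertex -2.651 0.625 -4.039
vertex -2.797 1.416 -2.115
endloop
endfacet
facet normal 0.326 -0.571 -0.754
outer loop
vertex -2.651 0.625 -4.039
vertex -2.163 0.304 -3.585
vertex -2.841 0.017 -3.661
endloop
endfacet
facet normal -0.966 0.204 -0.157
outer loop
vertex -2.651 0.625 -4.039
vertex -2.841 0.017 -3.661
vertex -2.797 1.416 -2.115
endloop
endfacet
facet normal 0.326 -0.570 -0.754
outer loop
vertex -2.841 0.017 -3.661
vertex -2.163 0.304 -3.585
vertex -2.352 -0.304 -3.207
endloop
endfacet
facet normal -0.745 -0.484 0.459
outer loop
vertex -2.841 0.017 -3.661
vertex -2.352 -0.304 -3.207
vertex -2.797 1.416 -2.115
endloop
endfacet
facet normal 0.326 -0.570 -0.754
outer loop
vertex -2.352 -0.304 -3.207
vertex -2.163 0.304 -3.585
vertex -1.674 -0.017 -3.131
endloop
endfacet
facet normal 0.120 -0.510 0.852
outer loop
vertex -2.352 -0.304 -3.207
vertex -1.674 -0.017 -3.131
vertex -2.797 1.416 -2.115
endloop
endfacet
facet normal -0.454 0.891 -0.013
outer loop
vertex -1.096 -2.235 -2.569
vertex -1.521 -2.44 -1.761
vertex -0.687 -2.015 -1.757
endloop
endfacet
facet normal 0.179 0.923 -0.340
outer loop
vertex -1.096 -2.235 -2.569
vertex -0.687 -2.015 -1.757
vertex -0.178 -2.371 -2.456
endloop
endfacet
facet normal 0.175 0.451 -0.875
outer loop
vertex -1.096 -2.235 -2.569
vertex -0.178 -2.371 -2.456
vertex -0.696 -3.017 -2.892
endloop
endfacet
facet normal -0.461 0.127 -0.878
outer loop
vertex -1.096 -2.235 -2.569
vertex -0.696 -3.017 -2.892
vertex -1.526 -3.06 -2.462
endloop
endfacet
facet normal -0.850 0.398 -0.346
outer loop
vertex -1.096 -2.235 -2.569
vertex -1.526 -3.06 -2.462
vertex -1.521 -2.44 -1.761
endloop
endfacet
facet normal 0.679 0.723 0.127
outer loop
vertex -0.178 -2.371 -2.456
vertex -0.687 -2.015 -1.757
vertex -0.034 -2.66 -1.578
endloop
endfacet
facet normal -0.345 0.670 0.657
outer loop
vertex -0.687 -2.015 -1.757
vertex -1.521 -2.44 -1.761
vertex -0.864 -2.703 -1.148
endloop
endfacet
facet normal -0.985 -0.127 0.120
outer loop
vertex -1.521 -2.44 -1.761
vertex -1.526 -3.06 -2.462
vertex -1.382 -3.349 -1.584
endloop
endfacet
facet normal -0.356 -0.566 -0.743
outer loop
vertex -1.526 -3.06 -2.462
vertex -0.696 -3.017 -2.892
vertex -0.873 -3.705 -2.283
endloop
endfacet
facet normal 0.673 -0.041 -0.739
outer loop
vertex -0.696 -3.017 -2.892
vertex -0.178 -2.371 -2.456
vertex -0.039 -3.28 -2.279
endloop
endfacet
facet normal 0.461 -0.127 0.878
outer loop
vertex -0.464 -3.485 -1.471
vertex -0.034 -2.66 -1.578
vertex -0.864 -2.703 -1.148
endloop
endfacet
facet normal -0.175 -0.451 0.875
outer loop
vertex -0.464 -3.485 -1.471
vertex -0.864 -2.703 -1.148
vertex -1.382 -3.349 -1.584
endloop
endfacet
facet normal -0.179 -0.923 0.340
outer loop
vertex -0.464 -3.485 -1.471
vertex -1.382 -3.349 -1.584
vertex -0.873 -3.705 -2.283
endloop
endfacet
facet normal 0.454 -0.891 0.013
outer loop
vertex -0.464 -3.485 -1.471
vertex -0.873 -3.705 -2.283
vertex -0.039 -3.28 -2.279
endloop
endfacet
facet normal 0.850 -0.398 0.346
outer loop
vertex -0.464 -3.485 -1.471
vertex -0.039 -3.28 -2.279
vertex -0.034 -2.66 -1.578
endloop
endfacet
facet normal 0.356 0.566 0.743
outer loop
vertex -0.864 -2.703 -1.148
vertex -0.034 -2.66 -1.578
vertex -0.687 -2.015 -1.757
endloop
endfacet
facet normal -0.673 0.041 0.739
outer loop
vertex -1.382 -3.349 -1.584
vertex -0.864 -2.703 -1.148
vertex -1.521 -2.44 -1.761
endloop
endfacet
facet normal -0.679 -0.723 -0.127
outer loop
vertex -0.873 -3.705 -2.283
vertex -1.382 -3.349 -1.584
vertex -1.526 -3.06 -2.462
endloop
endfacet
facet normal 0.345 -0.670 -0.657
outer loop
vertex -0.039 -3.28 -2.279
vertex -0.873 -3.705 -2.283
vertex -0.696 -3.017 -2.892
endloop
endfacet
facet normal 0.985 0.127 -0.120
outer loop
vertex -0.034 -2.66 -1.578
vertex -0.039 -3.28 -2.279
vertex -0.178 -2.371 -2.456
endloop
endfacet

endsolid


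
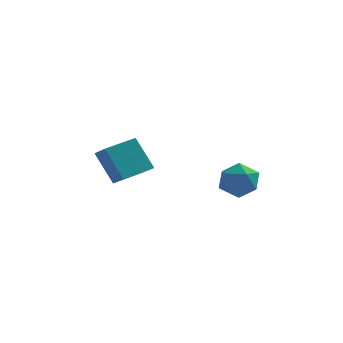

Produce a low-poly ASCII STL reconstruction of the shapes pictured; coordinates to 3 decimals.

solid 
facet normal -0.711 -0.683 -0.166
outer loop
vertex -3.94 -1.896 2.987
vertex -4.427 -1.267 2.486
vertex -3.194 -2.356 1.685
endloop
endfacet
facet normal 0.518 -0.669 0.533
outer loop
vertex -2.213 -1.413 1.914
vertex -3.94 -1.896 2.987
vertex -3.194 -2.356 1.685
endloop
endfacet
facet normal -0.711 -0.683 -0.166
outer loop
vertex -3.194 -2.356 1.685
vertex -4.427 -1.267 2.486
vertex -3.681 -1.727 1.184
endloop
endfacet
facet normal 0.475 -0.293 -0.830
outer loop
vertex -3.681 -1.727 1.184
vertex -2.213 -1.413 1.914
vertex -3.194 -2.356 1.685
endloop
endfacet
facet normal -0.475 0.293 0.830
outer loop
vertex -3.94 -1.896 2.987
vertex -3.446 -0.324 2.715
vertex -4.427 -1.267 2.486
endloop
endfacet
facet normal 0.518 -0.669 0.533
outer loop
vertex -2.959 -0.953 3.216
vertex -3.94 -1.896 2.987
vertex -2.213 -1.413 1.914
endloop
endfacet
facet normal -0.475 0.293 0.830
outer loop
vertex -2.959 -0.953 3.216
vertex -3.446 -0.324 2.715
vertex -3.94 -1.896 2.987
endloop
endfacet
facet normal -0.518 0.669 -0.533
outer loop
vertex -4.427 -1.267 2.486
vertex -3.446 -0.324 2.715
vertex -3.681 -1.727 1.184
endloop
endfacet
facet normal 0.475 -0.293 -0.830
outer loop
vertex -2.7 -0.784 1.413
vertex -2.213 -1.413 1.914
vertex -3.681 -1.727 1.184
endloop
endfacet
facet normal -0.518 0.669 -0.533
outer loop
vertex -3.681 -1.727 1.184
vertex -3.446 -0.324 2.715
vertex -2.7 -0.784 1.413
endloop
endfacet
facet normal 0.711 0.683 0.166
outer loop
vertex -2.7 -0.784 1.413
vertex -2.959 -0.953 3.216
vertex -2.213 -1.413 1.914
endloop
endfacet
facet normal 0.711 0.683 0.166
outer loop
vertex -3.446 -0.324 2.715
vertex -2.959 -0.953 3.216
vertex -2.7 -0.784 1.413
endloop
endfacet
facet normal -0.295 0.733 0.613
outer loop
vertex 1.053 -1.312 1.887
vertex 0.295 -1.691 1.975
vertex 0.931 -1.881 2.509
endloop
endfacet
facet normal 0.409 0.632 0.658
outer loop
vertex 1.053 -1.312 1.887
vertex 0.931 -1.881 2.509
vertex 1.656 -1.887 2.064
endloop
endfacet
facet normal 0.689 0.725 0.008
outer loop
vertex 1.053 -1.312 1.887
vertex 1.656 -1.887 2.064
vertex 1.47 -1.701 1.254
endloop
endfacet
facet normal 0.156 0.884 -0.441
outer loop
vertex 1.053 -1.312 1.887
vertex 1.47 -1.701 1.254
vertex 0.629 -1.58 1.199
endloop
endfacet
facet normal -0.452 0.889 -0.068
outer loop
vertex 1.053 -1.312 1.887
vertex 0.629 -1.58 1.199
vertex 0.295 -1.691 1.975
endloop
endfacet
facet normal 0.522 -0.045 0.852
outer loop
vertex 1.656 -1.887 2.064
vertex 0.931 -1.881 2.509
vertex 1.271 -2.62 2.261
endloop
endfacet
facet normal -0.617 0.119 0.778
outer loop
vertex 0.931 -1.881 2.509
vertex 0.295 -1.691 1.975
vertex 0.43 -2.499 2.206
endloop
endfacet
facet normal -0.871 0.371 -0.322
outer loop
vertex 0.295 -1.691 1.975
vertex 0.629 -1.58 1.199
vertex 0.244 -2.313 1.396
endloop
endfacet
facet normal 0.113 0.362 -0.925
outer loop
vertex 0.629 -1.58 1.199
vertex 1.47 -1.701 1.254
vertex 0.969 -2.319 0.951
endloop
endfacet
facet normal 0.974 0.106 -0.199
outer loop
vertex 1.47 -1.701 1.254
vertex 1.656 -1.887 2.064
vertex 1.605 -2.509 1.485
endloop
endfacet
facet normal -0.156 -0.884 0.441
outer loop
vertex 0.847 -2.888 1.573
vertex 1.271 -2.62 2.261
vertex 0.43 -2.499 2.206
endloop
endfacet
facet normal -0.689 -0.725 -0.008
outer loop
vertex 0.847 -2.888 1.573
vertex 0.43 -2.499 2.206
vertex 0.244 -2.313 1.396
endloop
endfacet
facet normal -0.409 -0.632 -0.658
outer loop
vertex 0.847 -2.888 1.573
vertex 0.244 -2.313 1.396
vertex 0.969 -2.319 0.951
endloop
endfacet
facet normal 0.295 -0.733 -0.613
outer loop
vertex 0.847 -2.888 1.573
vertex 0.969 -2.319 0.951
vertex 1.605 -2.509 1.485
endloop
endfacet
facet normal 0.452 -0.889 0.068
outer loop
vertex 0.847 -2.888 1.573
vertex 1.605 -2.509 1.485
vertex 1.271 -2.62 2.261
endloop
endfacet
facet normal -0.113 -0.362 0.925
outer loop
vertex 0.43 -2.499 2.206
vertex 1.271 -2.62 2.261
vertex 0.931 -1.881 2.509
endloop
endfacet
facet normal -0.974 -0.106 0.199
outer loop
vertex 0.244 -2.313 1.396
vertex 0.43 -2.499 2.206
vertex 0.295 -1.691 1.975
endloop
endfacet
facet normal -0.522 0.045 -0.852
outer loop
vertex 0.969 -2.319 0.951
vertex 0.244 -2.313 1.396
vertex 0.629 -1.58 1.199
endloop
endfacet
facet normal 0.617 -0.119 -0.778
outer loop
vertex 1.605 -2.509 1.485
vertex 0.969 -2.319 0.951
vertex 1.47 -1.701 1.254
endloop
endfacet
facet normal 0.871 -0.371 0.322
outer loop
vertex 1.271 -2.62 2.261
vertex 1.605 -2.509 1.485
vertex 1.656 -1.887 2.064
endloop
endfacet

endsolid


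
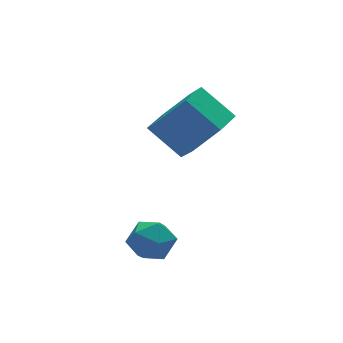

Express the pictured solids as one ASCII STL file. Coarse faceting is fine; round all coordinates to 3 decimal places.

solid 
facet normal -0.206 0.307 0.929
outer loop
vertex -2.216 -2.53 0.217
vertex -2.64 -3.16 0.331
vertex -1.891 -3.165 0.499
endloop
endfacet
facet normal 0.435 0.542 0.719
outer loop
vertex -2.216 -2.53 0.217
vertex -1.891 -3.165 0.499
vertex -1.526 -2.751 -0.034
endloop
endfacet
facet normal 0.344 0.930 0.127
outer loop
vertex -2.216 -2.53 0.217
vertex -1.526 -2.751 -0.034
vertex -2.049 -2.49 -0.531
endloop
endfacet
facet normal -0.352 0.936 -0.028
outer loop
vertex -2.216 -2.53 0.217
vertex -2.049 -2.49 -0.531
vertex -2.738 -2.742 -0.305
endloop
endfacet
facet normal -0.692 0.550 0.468
outer loop
vertex -2.216 -2.53 0.217
vertex -2.738 -2.742 -0.305
vertex -2.64 -3.16 0.331
endloop
endfacet
facet normal 0.834 -0.025 0.551
outer loop
vertex -1.526 -2.751 -0.034
vertex -1.891 -3.165 0.499
vertex -1.522 -3.518 -0.075
endloop
endfacet
facet normal -0.203 -0.406 0.891
outer loop
vertex -1.891 -3.165 0.499
vertex -2.64 -3.16 0.331
vertex -2.211 -3.77 0.151
endloop
endfacet
facet normal -0.989 -0.013 0.144
outer loop
vertex -2.64 -3.16 0.331
vertex -2.738 -2.742 -0.305
vertex -2.734 -3.509 -0.346
endloop
endfacet
facet normal -0.439 0.611 -0.658
outer loop
vertex -2.738 -2.742 -0.305
vertex -2.049 -2.49 -0.531
vertex -2.369 -3.095 -0.879
endloop
endfacet
facet normal 0.687 0.603 -0.406
outer loop
vertex -2.049 -2.49 -0.531
vertex -1.526 -2.751 -0.034
vertex -1.62 -3.1 -0.711
endloop
endfacet
facet normal 0.352 -0.936 0.028
outer loop
vertex -2.044 -3.73 -0.597
vertex -1.522 -3.518 -0.075
vertex -2.211 -3.77 0.151
endloop
endfacet
facet normal -0.344 -0.930 -0.127
outer loop
vertex -2.044 -3.73 -0.597
vertex -2.211 -3.77 0.151
vertex -2.734 -3.509 -0.346
endloop
endfacet
facet normal -0.435 -0.542 -0.719
outer loop
vertex -2.044 -3.73 -0.597
vertex -2.734 -3.509 -0.346
vertex -2.369 -3.095 -0.879
endloop
endfacet
facet normal 0.206 -0.307 -0.929
outer loop
vertex -2.044 -3.73 -0.597
vertex -2.369 -3.095 -0.879
vertex -1.62 -3.1 -0.711
endloop
endfacet
facet normal 0.692 -0.550 -0.468
outer loop
vertex -2.044 -3.73 -0.597
vertex -1.62 -3.1 -0.711
vertex -1.522 -3.518 -0.075
endloop
endfacet
facet normal 0.439 -0.611 0.658
outer loop
vertex -2.211 -3.77 0.151
vertex -1.522 -3.518 -0.075
vertex -1.891 -3.165 0.499
endloop
endfacet
facet normal -0.687 -0.603 0.406
outer loop
vertex -2.734 -3.509 -0.346
vertex -2.211 -3.77 0.151
vertex -2.64 -3.16 0.331
endloop
endfacet
facet normal -0.834 0.025 -0.551
outer loop
vertex -2.369 -3.095 -0.879
vertex -2.734 -3.509 -0.346
vertex -2.738 -2.742 -0.305
endloop
endfacet
facet normal 0.203 0.406 -0.891
outer loop
vertex -1.62 -3.1 -0.711
vertex -2.369 -3.095 -0.879
vertex -2.049 -2.49 -0.531
endloop
endfacet
facet normal 0.989 0.013 -0.144
outer loop
vertex -1.522 -3.518 -0.075
vertex -1.62 -3.1 -0.711
vertex -1.526 -2.751 -0.034
endloop
endfacet
facet normal 0.449 -0.631 -0.632
outer loop
vertex 1.753 -0.804 2.364
vertex 0.924 -0.694 1.665
vertex 1.78 -0.023 1.604
endloop
endfacet
facet normal 0.893 0.298 0.338
outer loop
vertex 1.753 -0.804 2.364
vertex 1.78 -0.023 1.604
vertex 1.106 0.105 3.274
endloop
endfacet
facet normal 0.893 0.298 0.338
outer loop
vertex 1.106 0.105 3.274
vertex 1.78 -0.023 1.604
vertex 1.133 0.886 2.514
endloop
endfacet
facet normal -0.450 0.631 0.632
outer loop
vertex 1.106 0.105 3.274
vertex 1.133 0.886 2.514
vertex 0.276 0.214 2.575
endloop
endfacet
facet normal 0.450 -0.631 -0.632
outer loop
vertex 1.78 -0.023 1.604
vertex 0.924 -0.694 1.665
vertex 0.951 0.086 0.905
endloop
endfacet
facet normal 0.468 0.769 -0.435
outer loop
vertex 1.78 -0.023 1.604
vertex 0.951 0.086 0.905
vertex 1.133 0.886 2.514
endloop
endfacet
facet normal 0.468 0.769 -0.435
outer loop
vertex 1.133 0.886 2.514
vertex 0.951 0.086 0.905
vertex 0.304 0.995 1.815
endloop
endfacet
facet normal -0.450 0.631 0.632
outer loop
vertex 1.133 0.886 2.514
vertex 0.304 0.995 1.815
vertex 0.276 0.214 2.575
endloop
endfacet
facet normal 0.449 -0.631 -0.632
outer loop
vertex 0.951 0.086 0.905
vertex 0.924 -0.694 1.665
vertex 0.094 -0.585 0.966
endloop
endfacet
facet normal -0.424 0.472 -0.773
outer loop
vertex 0.951 0.086 0.905
vertex 0.094 -0.585 0.966
vertex 0.304 0.995 1.815
endloop
endfacet
facet normal -0.424 0.472 -0.773
outer loop
vertex 0.304 0.995 1.815
vertex 0.094 -0.585 0.966
vertex -0.553 0.324 1.876
endloop
endfacet
facet normal -0.449 0.631 0.632
outer loop
vertex 0.304 0.995 1.815
vertex -0.553 0.324 1.876
vertex 0.276 0.214 2.575
endloop
endfacet
facet normal 0.450 -0.631 -0.632
outer loop
vertex 0.094 -0.585 0.966
vertex 0.924 -0.694 1.665
vertex 0.067 -1.366 1.726
endloop
endfacet
facet normal -0.893 -0.298 -0.338
outer loop
vertex 0.094 -0.585 0.966
vertex 0.067 -1.366 1.726
vertex -0.553 0.324 1.876
endloop
endfacet
facet normal -0.893 -0.298 -0.338
outer loop
vertex -0.553 0.324 1.876
vertex 0.067 -1.366 1.726
vertex -0.58 -0.457 2.636
endloop
endfacet
facet normal -0.449 0.631 0.632
outer loop
vertex -0.553 0.324 1.876
vertex -0.58 -0.457 2.636
vertex 0.276 0.214 2.575
endloop
endfacet
facet normal 0.450 -0.631 -0.632
outer loop
vertex 0.067 -1.366 1.726
vertex 0.924 -0.694 1.665
vertex 0.896 -1.475 2.425
endloop
endfacet
facet normal -0.468 -0.769 0.435
outer loop
vertex 0.067 -1.366 1.726
vertex 0.896 -1.475 2.425
vertex -0.58 -0.457 2.636
endloop
endfacet
facet normal -0.468 -0.769 0.435
outer loop
vertex -0.58 -0.457 2.636
vertex 0.896 -1.475 2.425
vertex 0.249 -0.566 3.335
endloop
endfacet
facet normal -0.450 0.631 0.632
outer loop
vertex -0.58 -0.457 2.636
vertex 0.249 -0.566 3.335
vertex 0.276 0.214 2.575
endloop
endfacet
facet normal 0.449 -0.631 -0.632
outer loop
vertex 0.896 -1.475 2.425
vertex 0.924 -0.694 1.665
vertex 1.753 -0.804 2.364
endloop
endfacet
facet normal 0.424 -0.472 0.773
outer loop
vertex 0.896 -1.475 2.425
vertex 1.753 -0.804 2.364
vertex 0.249 -0.566 3.335
endloop
endfacet
facet normal 0.424 -0.472 0.773
outer loop
vertex 0.249 -0.566 3.335
vertex 1.753 -0.804 2.364
vertex 1.106 0.105 3.274
endloop
endfacet
facet normal -0.449 0.631 0.632
outer loop
vertex 0.249 -0.566 3.335
vertex 1.106 0.105 3.274
vertex 0.276 0.214 2.575
endloop
endfacet

endsolid


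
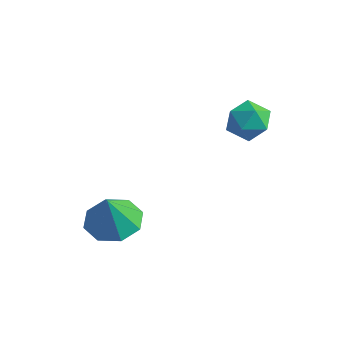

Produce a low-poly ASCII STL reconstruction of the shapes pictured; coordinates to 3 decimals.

solid 
facet normal -0.836 -0.535 0.125
outer loop
vertex -0.858 3.319 -0.463
vertex -0.453 2.617 -0.759
vertex -0.443 2.798 0.084
endloop
endfacet
facet normal -0.799 -0.006 0.601
outer loop
vertex -0.858 3.319 -0.463
vertex -0.443 2.798 0.084
vertex -0.382 3.653 0.173
endloop
endfacet
facet normal -0.754 0.610 0.244
outer loop
vertex -0.858 3.319 -0.463
vertex -0.382 3.653 0.173
vertex -0.354 4.002 -0.615
endloop
endfacet
facet normal -0.762 0.461 -0.454
outer loop
vertex -0.858 3.319 -0.463
vertex -0.354 4.002 -0.615
vertex -0.398 3.362 -1.191
endloop
endfacet
facet normal -0.813 -0.246 -0.528
outer loop
vertex -0.858 3.319 -0.463
vertex -0.398 3.362 -1.191
vertex -0.453 2.617 -0.759
endloop
endfacet
facet normal -0.199 -0.087 0.976
outer loop
vertex -0.382 3.653 0.173
vertex -0.443 2.798 0.084
vertex 0.318 3.158 0.271
endloop
endfacet
facet normal -0.257 -0.944 0.206
outer loop
vertex -0.443 2.798 0.084
vertex -0.453 2.617 -0.759
vertex 0.274 2.518 -0.305
endloop
endfacet
facet normal -0.218 -0.477 -0.851
outer loop
vertex -0.453 2.617 -0.759
vertex -0.398 3.362 -1.191
vertex 0.302 2.867 -1.093
endloop
endfacet
facet normal -0.136 0.668 -0.732
outer loop
vertex -0.398 3.362 -1.191
vertex -0.354 4.002 -0.615
vertex 0.363 3.722 -1.004
endloop
endfacet
facet normal -0.125 0.909 0.398
outer loop
vertex -0.354 4.002 -0.615
vertex -0.382 3.653 0.173
vertex 0.373 3.903 -0.161
endloop
endfacet
facet normal 0.762 -0.461 0.454
outer loop
vertex 0.778 3.201 -0.457
vertex 0.318 3.158 0.271
vertex 0.274 2.518 -0.305
endloop
endfacet
facet normal 0.754 -0.610 -0.244
outer loop
vertex 0.778 3.201 -0.457
vertex 0.274 2.518 -0.305
vertex 0.302 2.867 -1.093
endloop
endfacet
facet normal 0.799 0.006 -0.601
outer loop
vertex 0.778 3.201 -0.457
vertex 0.302 2.867 -1.093
vertex 0.363 3.722 -1.004
endloop
endfacet
facet normal 0.836 0.535 -0.125
outer loop
vertex 0.778 3.201 -0.457
vertex 0.363 3.722 -1.004
vertex 0.373 3.903 -0.161
endloop
endfacet
facet normal 0.813 0.246 0.528
outer loop
vertex 0.778 3.201 -0.457
vertex 0.373 3.903 -0.161
vertex 0.318 3.158 0.271
endloop
endfacet
facet normal 0.136 -0.668 0.732
outer loop
vertex 0.274 2.518 -0.305
vertex 0.318 3.158 0.271
vertex -0.443 2.798 0.084
endloop
endfacet
facet normal 0.125 -0.909 -0.398
outer loop
vertex 0.302 2.867 -1.093
vertex 0.274 2.518 -0.305
vertex -0.453 2.617 -0.759
endloop
endfacet
facet normal 0.199 0.087 -0.976
outer loop
vertex 0.363 3.722 -1.004
vertex 0.302 2.867 -1.093
vertex -0.398 3.362 -1.191
endloop
endfacet
facet normal 0.257 0.944 -0.206
outer loop
vertex 0.373 3.903 -0.161
vertex 0.363 3.722 -1.004
vertex -0.354 4.002 -0.615
endloop
endfacet
facet normal 0.218 0.477 0.851
outer loop
vertex 0.318 3.158 0.271
vertex 0.373 3.903 -0.161
vertex -0.382 3.653 0.173
endloop
endfacet
facet normal -0.091 0.297 -0.951
outer loop
vertex -1.815 -1.102 -4.831
vertex -2.648 -0.552 -4.579
vertex -1.636 -0.365 -4.618
endloop
endfacet
facet normal 0.864 -0.322 0.387
outer loop
vertex -1.815 -1.102 -4.831
vertex -1.636 -0.365 -4.618
vertex -2.512 -0.988 -3.181
endloop
endfacet
facet normal -0.091 0.297 -0.951
outer loop
vertex -1.636 -0.365 -4.618
vertex -2.648 -0.552 -4.579
vertex -2.05 0.263 -4.382
endloop
endfacet
facet normal 0.760 0.281 0.585
outer loop
vertex -1.636 -0.365 -4.618
vertex -2.05 0.263 -4.382
vertex -2.512 -0.988 -3.181
endloop
endfacet
facet normal -0.092 0.297 -0.950
outer loop
vertex -2.05 0.263 -4.382
vertex -2.648 -0.552 -4.579
vertex -2.814 0.414 -4.261
endloop
endfacet
facet normal 0.241 0.624 0.743
outer loop
vertex -2.05 0.263 -4.382
vertex -2.814 0.414 -4.261
vertex -2.512 -0.988 -3.181
endloop
endfacet
facet normal -0.092 0.297 -0.950
outer loop
vertex -2.814 0.414 -4.261
vertex -2.648 -0.552 -4.579
vertex -3.481 -0.001 -4.326
endloop
endfacet
facet normal -0.391 0.507 0.768
outer loop
vertex -2.814 0.414 -4.261
vertex -3.481 -0.001 -4.326
vertex -2.512 -0.988 -3.181
endloop
endfacet
facet normal -0.092 0.297 -0.950
outer loop
vertex -3.481 -0.001 -4.326
vertex -2.648 -0.552 -4.579
vertex -3.66 -0.739 -4.539
endloop
endfacet
facet normal -0.764 -0.001 0.645
outer loop
vertex -3.481 -0.001 -4.326
vertex -3.66 -0.739 -4.539
vertex -2.512 -0.988 -3.181
endloop
endfacet
facet normal -0.092 0.296 -0.951
outer loop
vertex -3.66 -0.739 -4.539
vertex -2.648 -0.552 -4.579
vertex -3.246 -1.367 -4.775
endloop
endfacet
facet normal -0.660 -0.603 0.447
outer loop
vertex -3.66 -0.739 -4.539
vertex -3.246 -1.367 -4.775
vertex -2.512 -0.988 -3.181
endloop
endfacet
facet normal -0.092 0.296 -0.951
outer loop
vertex -3.246 -1.367 -4.775
vertex -2.648 -0.552 -4.579
vertex -2.482 -1.517 -4.896
endloop
endfacet
facet normal -0.140 -0.947 0.290
outer loop
vertex -3.246 -1.367 -4.775
vertex -2.482 -1.517 -4.896
vertex -2.512 -0.988 -3.181
endloop
endfacet
facet normal -0.092 0.296 -0.951
outer loop
vertex -2.482 -1.517 -4.896
vertex -2.648 -0.552 -4.579
vertex -1.815 -1.102 -4.831
endloop
endfacet
facet normal 0.491 -0.830 0.265
outer loop
vertex -2.482 -1.517 -4.896
vertex -1.815 -1.102 -4.831
vertex -2.512 -0.988 -3.181
endloop
endfacet

endsolid


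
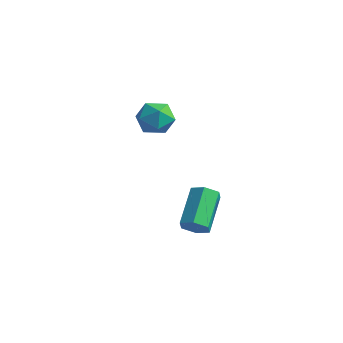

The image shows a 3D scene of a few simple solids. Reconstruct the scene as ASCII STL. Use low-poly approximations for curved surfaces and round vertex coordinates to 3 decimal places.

solid 
facet normal 0.386 -0.738 -0.553
outer loop
vertex 3.463 -0.918 0.201
vertex 3.1 -1.319 0.483
vertex 2.909 -1.039 -0.024
endloop
endfacet
facet normal 0.162 0.645 -0.747
outer loop
vertex 3.463 -0.918 0.201
vertex 2.909 -1.039 -0.024
vertex 2.783 0.381 1.175
endloop
endfacet
facet normal 0.161 0.645 -0.747
outer loop
vertex 2.783 0.381 1.175
vertex 2.909 -1.039 -0.024
vertex 2.229 0.259 0.95
endloop
endfacet
facet normal -0.387 0.738 0.553
outer loop
vertex 2.783 0.381 1.175
vertex 2.229 0.259 0.95
vertex 2.42 -0.021 1.457
endloop
endfacet
facet normal 0.386 -0.738 -0.553
outer loop
vertex 2.909 -1.039 -0.024
vertex 3.1 -1.319 0.483
vertex 2.546 -1.44 0.258
endloop
endfacet
facet normal -0.705 0.151 -0.693
outer loop
vertex 2.909 -1.039 -0.024
vertex 2.546 -1.44 0.258
vertex 2.229 0.259 0.95
endloop
endfacet
facet normal -0.705 0.151 -0.693
outer loop
vertex 2.229 0.259 0.95
vertex 2.546 -1.44 0.258
vertex 1.866 -0.142 1.232
endloop
endfacet
facet normal -0.386 0.738 0.553
outer loop
vertex 2.229 0.259 0.95
vertex 1.866 -0.142 1.232
vertex 2.42 -0.021 1.457
endloop
endfacet
facet normal 0.386 -0.737 -0.554
outer loop
vertex 2.546 -1.44 0.258
vertex 3.1 -1.319 0.483
vertex 2.737 -1.721 0.765
endloop
endfacet
facet normal -0.868 -0.494 0.053
outer loop
vertex 2.546 -1.44 0.258
vertex 2.737 -1.721 0.765
vertex 1.866 -0.142 1.232
endloop
endfacet
facet normal -0.868 -0.494 0.054
outer loop
vertex 1.866 -0.142 1.232
vertex 2.737 -1.721 0.765
vertex 2.057 -0.422 1.739
endloop
endfacet
facet normal -0.386 0.738 0.553
outer loop
vertex 1.866 -0.142 1.232
vertex 2.057 -0.422 1.739
vertex 2.42 -0.021 1.457
endloop
endfacet
facet normal 0.387 -0.738 -0.553
outer loop
vertex 2.737 -1.721 0.765
vertex 3.1 -1.319 0.483
vertex 3.291 -1.599 0.99
endloop
endfacet
facet normal -0.161 -0.645 0.747
outer loop
vertex 2.737 -1.721 0.765
vertex 3.291 -1.599 0.99
vertex 2.057 -0.422 1.739
endloop
endfacet
facet normal -0.162 -0.645 0.747
outer loop
vertex 2.057 -0.422 1.739
vertex 3.291 -1.599 0.99
vertex 2.611 -0.301 1.964
endloop
endfacet
facet normal -0.386 0.738 0.553
outer loop
vertex 2.057 -0.422 1.739
vertex 2.611 -0.301 1.964
vertex 2.42 -0.021 1.457
endloop
endfacet
facet normal 0.386 -0.738 -0.553
outer loop
vertex 3.291 -1.599 0.99
vertex 3.1 -1.319 0.483
vertex 3.654 -1.198 0.708
endloop
endfacet
facet normal 0.705 -0.151 0.693
outer loop
vertex 3.291 -1.599 0.99
vertex 3.654 -1.198 0.708
vertex 2.611 -0.301 1.964
endloop
endfacet
facet normal 0.705 -0.151 0.693
outer loop
vertex 2.611 -0.301 1.964
vertex 3.654 -1.198 0.708
vertex 2.974 0.1 1.682
endloop
endfacet
facet normal -0.386 0.738 0.553
outer loop
vertex 2.611 -0.301 1.964
vertex 2.974 0.1 1.682
vertex 2.42 -0.021 1.457
endloop
endfacet
facet normal 0.386 -0.738 -0.553
outer loop
vertex 3.654 -1.198 0.708
vertex 3.1 -1.319 0.483
vertex 3.463 -0.918 0.201
endloop
endfacet
facet normal 0.867 0.495 -0.054
outer loop
vertex 3.654 -1.198 0.708
vertex 3.463 -0.918 0.201
vertex 2.974 0.1 1.682
endloop
endfacet
facet normal 0.868 0.494 -0.053
outer loop
vertex 2.974 0.1 1.682
vertex 3.463 -0.918 0.201
vertex 2.783 0.381 1.175
endloop
endfacet
facet normal -0.386 0.737 0.554
outer loop
vertex 2.974 0.1 1.682
vertex 2.783 0.381 1.175
vertex 2.42 -0.021 1.457
endloop
endfacet
facet normal -0.933 0.203 -0.298
outer loop
vertex -2.326 1.949 2.328
vertex -2.637 1.388 2.92
vertex -2.522 2.227 3.132
endloop
endfacet
facet normal -0.507 0.769 -0.389
outer loop
vertex -2.326 1.949 2.328
vertex -2.522 2.227 3.132
vertex -1.795 2.507 2.739
endloop
endfacet
facet normal 0.030 0.574 -0.818
outer loop
vertex -2.326 1.949 2.328
vertex -1.795 2.507 2.739
vertex -1.461 1.841 2.284
endloop
endfacet
facet normal -0.064 -0.112 -0.992
outer loop
vertex -2.326 1.949 2.328
vertex -1.461 1.841 2.284
vertex -1.982 1.15 2.396
endloop
endfacet
facet normal -0.660 -0.341 -0.670
outer loop
vertex -2.326 1.949 2.328
vertex -1.982 1.15 2.396
vertex -2.637 1.388 2.92
endloop
endfacet
facet normal -0.229 0.942 0.246
outer loop
vertex -1.795 2.507 2.739
vertex -2.522 2.227 3.132
vertex -1.778 2.29 3.584
endloop
endfacet
facet normal -0.919 0.027 0.393
outer loop
vertex -2.522 2.227 3.132
vertex -2.637 1.388 2.92
vertex -2.299 1.599 3.696
endloop
endfacet
facet normal -0.478 -0.853 -0.210
outer loop
vertex -2.637 1.388 2.92
vertex -1.982 1.15 2.396
vertex -1.965 0.933 3.241
endloop
endfacet
facet normal 0.484 -0.483 -0.729
outer loop
vertex -1.982 1.15 2.396
vertex -1.461 1.841 2.284
vertex -1.238 1.213 2.848
endloop
endfacet
facet normal 0.638 0.626 -0.448
outer loop
vertex -1.461 1.841 2.284
vertex -1.795 2.507 2.739
vertex -1.123 2.052 3.06
endloop
endfacet
facet normal 0.064 0.112 0.992
outer loop
vertex -1.434 1.491 3.652
vertex -1.778 2.29 3.584
vertex -2.299 1.599 3.696
endloop
endfacet
facet normal -0.030 -0.574 0.818
outer loop
vertex -1.434 1.491 3.652
vertex -2.299 1.599 3.696
vertex -1.965 0.933 3.241
endloop
endfacet
facet normal 0.507 -0.769 0.389
outer loop
vertex -1.434 1.491 3.652
vertex -1.965 0.933 3.241
vertex -1.238 1.213 2.848
endloop
endfacet
facet normal 0.933 -0.203 0.298
outer loop
vertex -1.434 1.491 3.652
vertex -1.238 1.213 2.848
vertex -1.123 2.052 3.06
endloop
endfacet
facet normal 0.660 0.341 0.670
outer loop
vertex -1.434 1.491 3.652
vertex -1.123 2.052 3.06
vertex -1.778 2.29 3.584
endloop
endfacet
facet normal -0.484 0.483 0.729
outer loop
vertex -2.299 1.599 3.696
vertex -1.778 2.29 3.584
vertex -2.522 2.227 3.132
endloop
endfacet
facet normal -0.638 -0.626 0.448
outer loop
vertex -1.965 0.933 3.241
vertex -2.299 1.599 3.696
vertex -2.637 1.388 2.92
endloop
endfacet
facet normal 0.229 -0.942 -0.246
outer loop
vertex -1.238 1.213 2.848
vertex -1.965 0.933 3.241
vertex -1.982 1.15 2.396
endloop
endfacet
facet normal 0.919 -0.027 -0.393
outer loop
vertex -1.123 2.052 3.06
vertex -1.238 1.213 2.848
vertex -1.461 1.841 2.284
endloop
endfacet
facet normal 0.478 0.853 0.210
outer loop
vertex -1.778 2.29 3.584
vertex -1.123 2.052 3.06
vertex -1.795 2.507 2.739
endloop
endfacet

endsolid


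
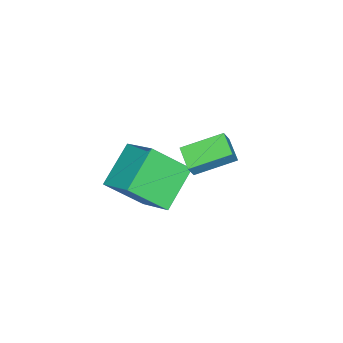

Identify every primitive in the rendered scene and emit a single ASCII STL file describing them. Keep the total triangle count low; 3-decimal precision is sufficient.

solid 
facet normal -0.398 0.629 -0.668
outer loop
vertex 1.4 0.477 0.311
vertex 3.172 0.405 -0.813
vertex 0.699 -1.038 -0.697
endloop
endfacet
facet normal -0.844 0.034 0.535
outer loop
vertex 1.528 -2.345 0.693
vertex 1.4 0.477 0.311
vertex 0.699 -1.038 -0.697
endloop
endfacet
facet normal -0.398 0.629 -0.668
outer loop
vertex 0.699 -1.038 -0.697
vertex 3.172 0.405 -0.813
vertex 2.472 -1.11 -1.821
endloop
endfacet
facet normal -0.359 -0.777 -0.517
outer loop
vertex 2.472 -1.11 -1.821
vertex 1.528 -2.345 0.693
vertex 0.699 -1.038 -0.697
endloop
endfacet
facet normal 0.359 0.777 0.517
outer loop
vertex 1.4 0.477 0.311
vertex 4.001 -0.902 0.577
vertex 3.172 0.405 -0.813
endloop
endfacet
facet normal -0.844 0.034 0.535
outer loop
vertex 2.228 -0.83 1.701
vertex 1.4 0.477 0.311
vertex 1.528 -2.345 0.693
endloop
endfacet
facet normal 0.359 0.777 0.517
outer loop
vertex 2.228 -0.83 1.701
vertex 4.001 -0.902 0.577
vertex 1.4 0.477 0.311
endloop
endfacet
facet normal 0.844 -0.034 -0.535
outer loop
vertex 3.172 0.405 -0.813
vertex 4.001 -0.902 0.577
vertex 2.472 -1.11 -1.821
endloop
endfacet
facet normal -0.359 -0.777 -0.517
outer loop
vertex 3.3 -2.417 -0.431
vertex 1.528 -2.345 0.693
vertex 2.472 -1.11 -1.821
endloop
endfacet
facet normal 0.844 -0.034 -0.535
outer loop
vertex 2.472 -1.11 -1.821
vertex 4.001 -0.902 0.577
vertex 3.3 -2.417 -0.431
endloop
endfacet
facet normal 0.398 -0.629 0.668
outer loop
vertex 3.3 -2.417 -0.431
vertex 2.228 -0.83 1.701
vertex 1.528 -2.345 0.693
endloop
endfacet
facet normal 0.398 -0.629 0.668
outer loop
vertex 4.001 -0.902 0.577
vertex 2.228 -0.83 1.701
vertex 3.3 -2.417 -0.431
endloop
endfacet
facet normal -0.502 0.024 -0.864
outer loop
vertex 2.224 2.484 3.851
vertex 2.895 3.201 3.481
vertex 3.248 1.199 3.221
endloop
endfacet
facet normal -0.640 -0.683 0.353
outer loop
vertex 3.665 1.179 3.939
vertex 2.224 2.484 3.851
vertex 3.248 1.199 3.221
endloop
endfacet
facet normal -0.502 0.024 -0.865
outer loop
vertex 3.248 1.199 3.221
vertex 2.895 3.201 3.481
vertex 3.92 1.916 2.851
endloop
endfacet
facet normal 0.582 -0.730 -0.358
outer loop
vertex 3.92 1.916 2.851
vertex 3.665 1.179 3.939
vertex 3.248 1.199 3.221
endloop
endfacet
facet normal -0.582 0.730 0.358
outer loop
vertex 2.224 2.484 3.851
vertex 3.312 3.181 4.199
vertex 2.895 3.201 3.481
endloop
endfacet
facet normal -0.640 -0.683 0.352
outer loop
vertex 2.64 2.464 4.569
vertex 2.224 2.484 3.851
vertex 3.665 1.179 3.939
endloop
endfacet
facet normal -0.582 0.730 0.358
outer loop
vertex 2.64 2.464 4.569
vertex 3.312 3.181 4.199
vertex 2.224 2.484 3.851
endloop
endfacet
facet normal 0.640 0.683 -0.352
outer loop
vertex 2.895 3.201 3.481
vertex 3.312 3.181 4.199
vertex 3.92 1.916 2.851
endloop
endfacet
facet normal 0.583 -0.730 -0.358
outer loop
vertex 4.336 1.896 3.569
vertex 3.665 1.179 3.939
vertex 3.92 1.916 2.851
endloop
endfacet
facet normal 0.640 0.683 -0.352
outer loop
vertex 3.92 1.916 2.851
vertex 3.312 3.181 4.199
vertex 4.336 1.896 3.569
endloop
endfacet
facet normal 0.502 -0.024 0.865
outer loop
vertex 4.336 1.896 3.569
vertex 2.64 2.464 4.569
vertex 3.665 1.179 3.939
endloop
endfacet
facet normal 0.502 -0.024 0.865
outer loop
vertex 3.312 3.181 4.199
vertex 2.64 2.464 4.569
vertex 4.336 1.896 3.569
endloop
endfacet

endsolid
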